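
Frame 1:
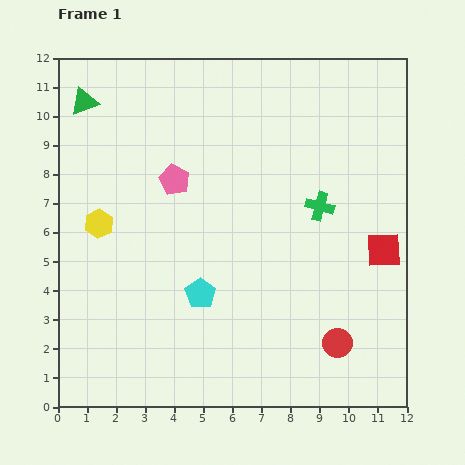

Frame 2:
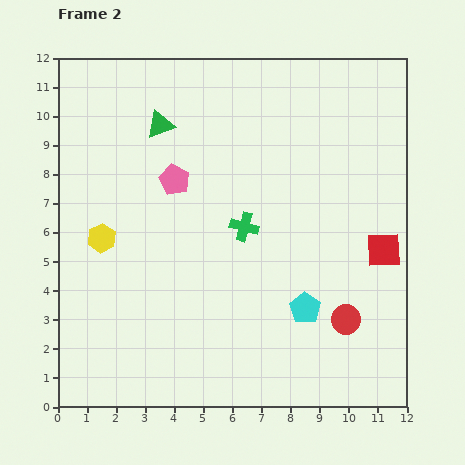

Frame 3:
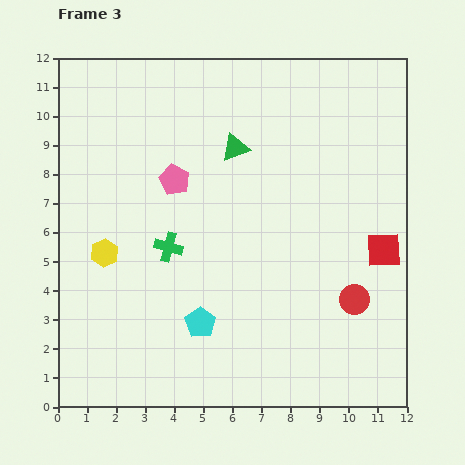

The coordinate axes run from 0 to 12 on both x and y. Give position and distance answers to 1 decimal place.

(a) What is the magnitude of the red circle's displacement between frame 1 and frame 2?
0.9

The red circle moved from (9.6, 2.2) to (9.9, 3.0), a distance of √(0.3² + 0.8²) ≈ 0.9.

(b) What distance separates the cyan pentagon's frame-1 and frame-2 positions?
3.6

The cyan pentagon moved from (4.9, 3.9) to (8.5, 3.4), a distance of √(3.6² + 0.5²) ≈ 3.6.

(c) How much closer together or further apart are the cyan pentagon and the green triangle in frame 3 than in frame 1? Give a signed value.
-1.6

Distance in frame 1: 7.7. Distance in frame 3: 6.1.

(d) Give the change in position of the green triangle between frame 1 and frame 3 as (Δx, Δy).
(5.2, -1.6)

The green triangle was at (0.9, 10.5) in frame 1 and (6.1, 8.9) in frame 3.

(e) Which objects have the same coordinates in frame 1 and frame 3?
the red square, the pink pentagon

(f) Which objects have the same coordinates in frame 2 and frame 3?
the red square, the pink pentagon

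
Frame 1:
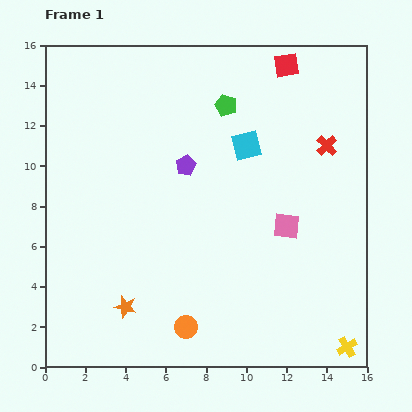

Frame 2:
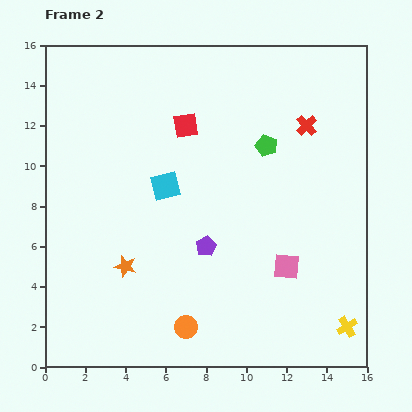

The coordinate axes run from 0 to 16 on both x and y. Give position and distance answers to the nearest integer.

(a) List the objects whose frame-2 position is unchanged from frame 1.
the orange circle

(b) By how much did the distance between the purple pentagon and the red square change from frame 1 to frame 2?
-1

Distance in frame 1: 7. Distance in frame 2: 6.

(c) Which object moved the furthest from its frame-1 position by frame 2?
the red square

(moved 6; next 4)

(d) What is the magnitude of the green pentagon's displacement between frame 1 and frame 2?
3

The green pentagon moved from (9, 13) to (11, 11), a distance of √(2² + 2²) ≈ 3.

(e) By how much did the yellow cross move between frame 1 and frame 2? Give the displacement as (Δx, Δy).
(0, 1)

The yellow cross was at (15, 1) in frame 1 and (15, 2) in frame 2.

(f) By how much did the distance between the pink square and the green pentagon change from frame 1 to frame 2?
-1

Distance in frame 1: 7. Distance in frame 2: 6.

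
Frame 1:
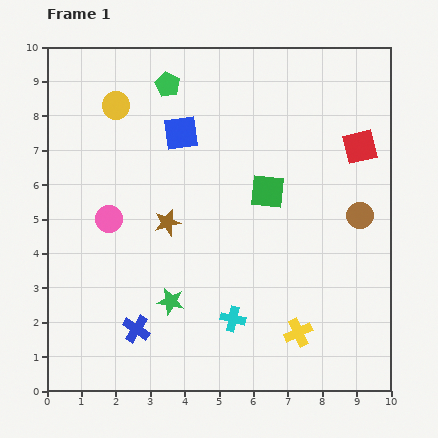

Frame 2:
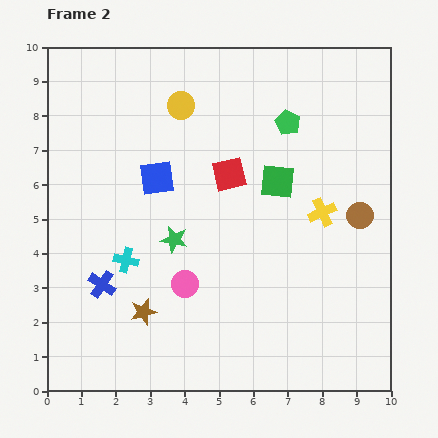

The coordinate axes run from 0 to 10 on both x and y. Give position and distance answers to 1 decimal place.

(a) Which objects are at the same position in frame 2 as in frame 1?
the brown circle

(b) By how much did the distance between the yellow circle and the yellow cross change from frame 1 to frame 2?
-3.4

Distance in frame 1: 8.5. Distance in frame 2: 5.1.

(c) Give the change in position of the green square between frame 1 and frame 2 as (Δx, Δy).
(0.3, 0.3)

The green square was at (6.4, 5.8) in frame 1 and (6.7, 6.1) in frame 2.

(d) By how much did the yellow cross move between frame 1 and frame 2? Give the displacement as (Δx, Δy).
(0.7, 3.5)

The yellow cross was at (7.3, 1.7) in frame 1 and (8.0, 5.2) in frame 2.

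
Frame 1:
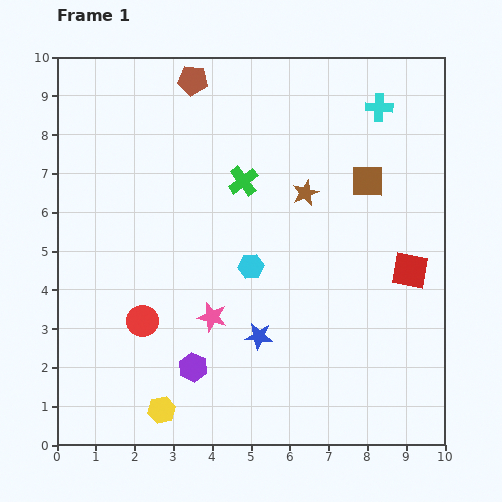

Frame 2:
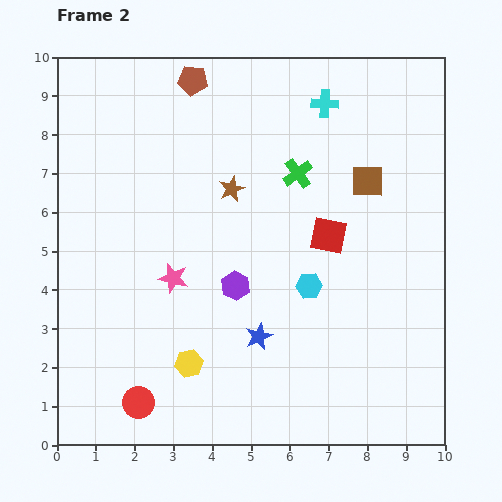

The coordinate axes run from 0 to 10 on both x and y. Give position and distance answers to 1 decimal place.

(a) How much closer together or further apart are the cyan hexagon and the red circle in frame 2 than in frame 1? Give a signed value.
+2.2

Distance in frame 1: 3.1. Distance in frame 2: 5.3.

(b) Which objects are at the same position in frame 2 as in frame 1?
the blue star, the brown square, the brown pentagon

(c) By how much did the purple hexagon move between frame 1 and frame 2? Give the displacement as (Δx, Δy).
(1.1, 2.1)

The purple hexagon was at (3.5, 2.0) in frame 1 and (4.6, 4.1) in frame 2.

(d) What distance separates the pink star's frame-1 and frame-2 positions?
1.4

The pink star moved from (4.0, 3.3) to (3.0, 4.3), a distance of √(1.0² + 1.0²) ≈ 1.4.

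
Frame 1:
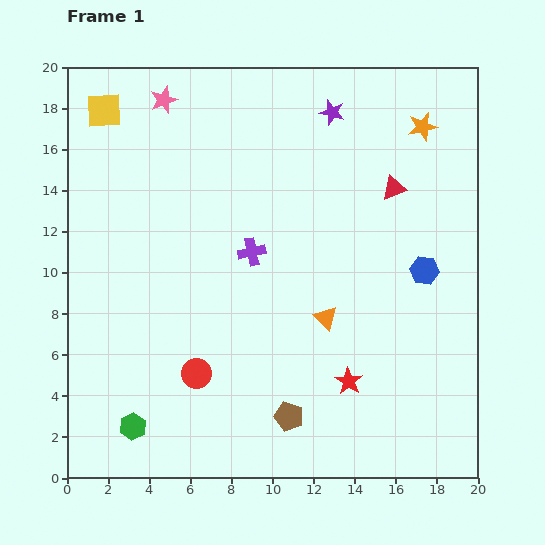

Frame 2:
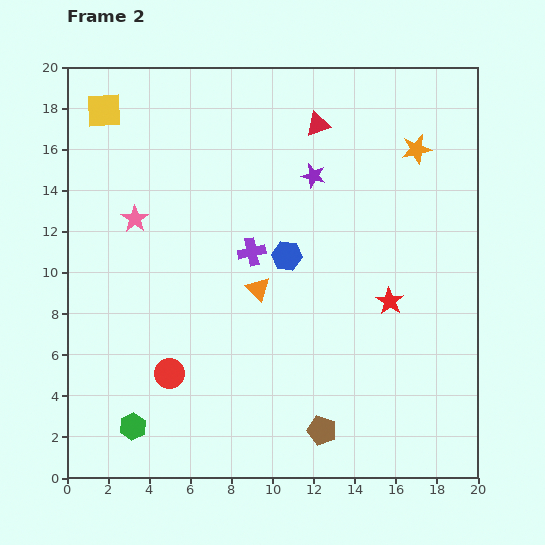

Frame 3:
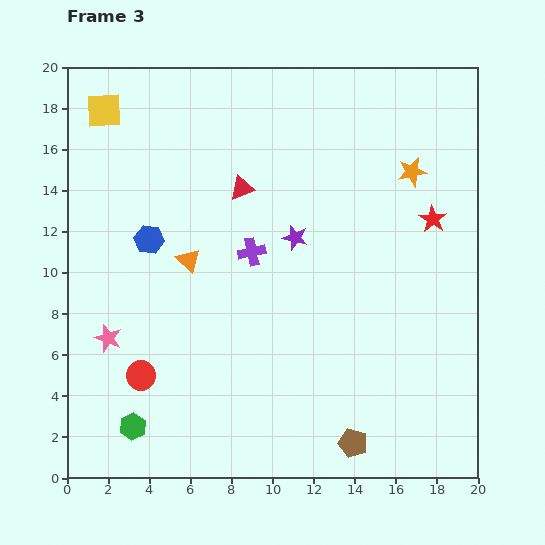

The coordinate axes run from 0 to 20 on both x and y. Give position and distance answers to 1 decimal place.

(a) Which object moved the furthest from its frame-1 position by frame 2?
the blue hexagon

(moved 6.7; next 6.0)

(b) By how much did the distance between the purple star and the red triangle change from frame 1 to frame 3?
-1.3

Distance in frame 1: 4.8. Distance in frame 3: 3.5.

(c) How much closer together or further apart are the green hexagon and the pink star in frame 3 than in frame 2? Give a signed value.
-5.6

Distance in frame 2: 10.1. Distance in frame 3: 4.5.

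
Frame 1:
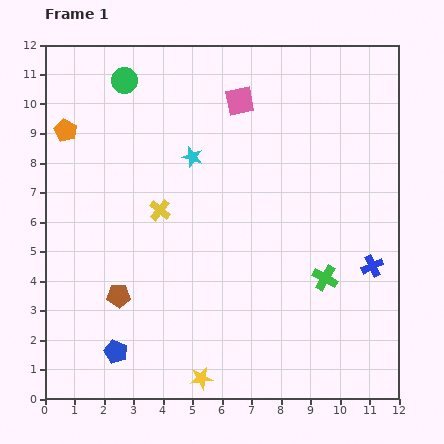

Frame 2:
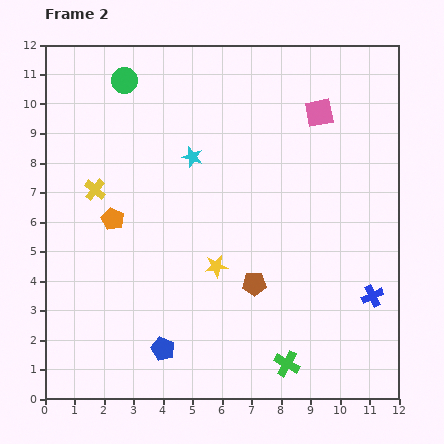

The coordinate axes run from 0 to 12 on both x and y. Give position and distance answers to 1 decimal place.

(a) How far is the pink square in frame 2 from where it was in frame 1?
2.7

The pink square moved from (6.6, 10.1) to (9.3, 9.7), a distance of √(2.7² + 0.4²) ≈ 2.7.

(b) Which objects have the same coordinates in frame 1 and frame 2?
the cyan star, the green circle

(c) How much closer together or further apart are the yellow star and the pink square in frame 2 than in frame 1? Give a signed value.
-3.2

Distance in frame 1: 9.5. Distance in frame 2: 6.3.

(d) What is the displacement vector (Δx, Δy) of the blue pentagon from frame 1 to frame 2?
(1.6, 0.1)

The blue pentagon was at (2.4, 1.6) in frame 1 and (4.0, 1.7) in frame 2.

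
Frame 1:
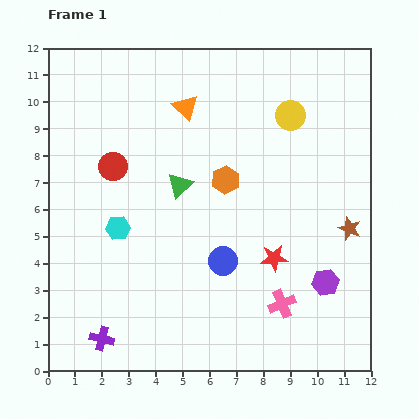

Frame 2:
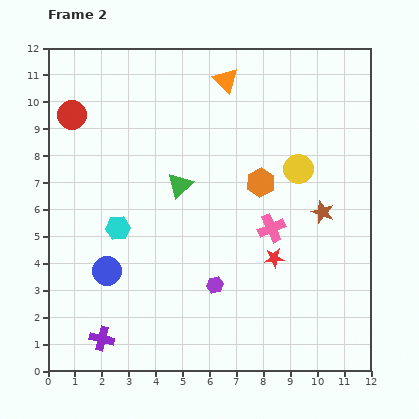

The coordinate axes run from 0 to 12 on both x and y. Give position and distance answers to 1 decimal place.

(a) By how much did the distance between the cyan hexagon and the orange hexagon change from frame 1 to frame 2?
+1.2

Distance in frame 1: 4.4. Distance in frame 2: 5.6.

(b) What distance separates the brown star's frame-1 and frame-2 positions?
1.2

The brown star moved from (11.2, 5.3) to (10.2, 5.9), a distance of √(1.0² + 0.6²) ≈ 1.2.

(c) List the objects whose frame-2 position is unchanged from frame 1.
the green triangle, the cyan hexagon, the red star, the purple cross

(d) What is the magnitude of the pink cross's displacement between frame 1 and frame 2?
2.8

The pink cross moved from (8.7, 2.5) to (8.3, 5.3), a distance of √(0.4² + 2.8²) ≈ 2.8.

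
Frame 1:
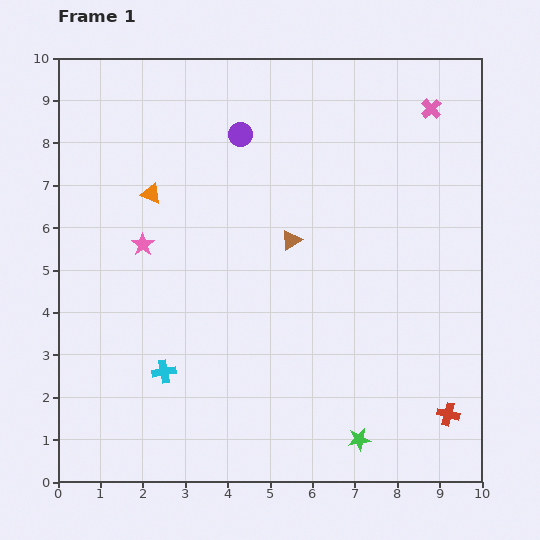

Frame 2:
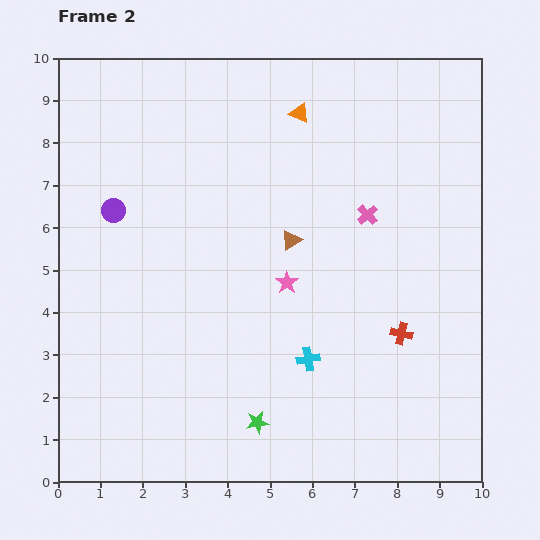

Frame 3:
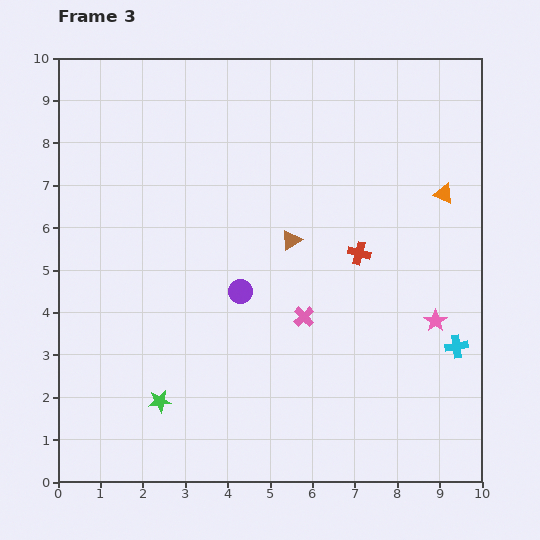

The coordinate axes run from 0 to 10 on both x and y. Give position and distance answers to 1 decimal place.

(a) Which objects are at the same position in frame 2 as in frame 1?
the brown triangle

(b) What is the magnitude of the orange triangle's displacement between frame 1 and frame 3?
6.9

The orange triangle moved from (2.2, 6.8) to (9.1, 6.8), a distance of √(6.9² + 0.0²) ≈ 6.9.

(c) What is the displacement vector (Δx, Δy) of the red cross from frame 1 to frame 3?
(-2.1, 3.8)

The red cross was at (9.2, 1.6) in frame 1 and (7.1, 5.4) in frame 3.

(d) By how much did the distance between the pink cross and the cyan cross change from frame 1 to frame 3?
-5.1

Distance in frame 1: 8.8. Distance in frame 3: 3.7.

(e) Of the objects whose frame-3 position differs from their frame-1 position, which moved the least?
the purple circle

(moved 3.7)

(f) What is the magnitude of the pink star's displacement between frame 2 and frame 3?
3.6

The pink star moved from (5.4, 4.7) to (8.9, 3.8), a distance of √(3.5² + 0.9²) ≈ 3.6.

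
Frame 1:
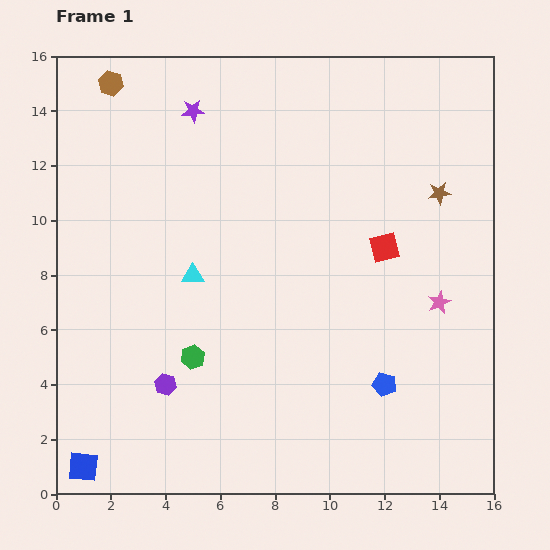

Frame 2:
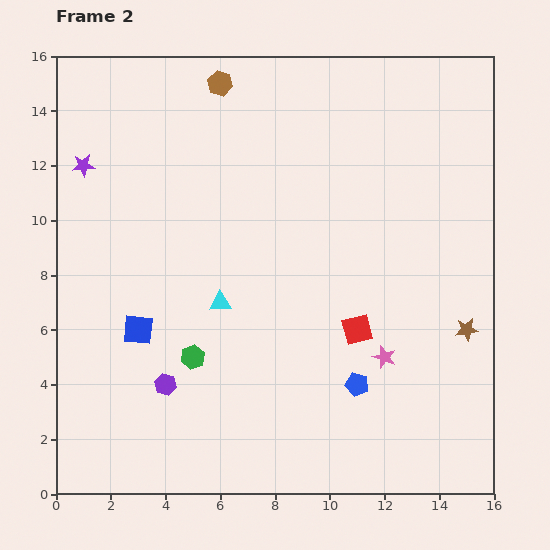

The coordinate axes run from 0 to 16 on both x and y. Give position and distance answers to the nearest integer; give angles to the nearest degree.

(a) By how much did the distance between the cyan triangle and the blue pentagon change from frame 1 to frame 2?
-2

Distance in frame 1: 8. Distance in frame 2: 6.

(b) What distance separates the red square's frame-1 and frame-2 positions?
3

The red square moved from (12, 9) to (11, 6), a distance of √(1² + 3²) ≈ 3.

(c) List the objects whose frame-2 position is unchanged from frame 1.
the green hexagon, the purple hexagon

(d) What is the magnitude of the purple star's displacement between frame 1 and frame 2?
4

The purple star moved from (5, 14) to (1, 12), a distance of √(4² + 2²) ≈ 4.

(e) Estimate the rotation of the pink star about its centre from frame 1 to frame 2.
28° counter-clockwise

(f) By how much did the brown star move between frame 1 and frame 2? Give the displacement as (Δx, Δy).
(1, -5)

The brown star was at (14, 11) in frame 1 and (15, 6) in frame 2.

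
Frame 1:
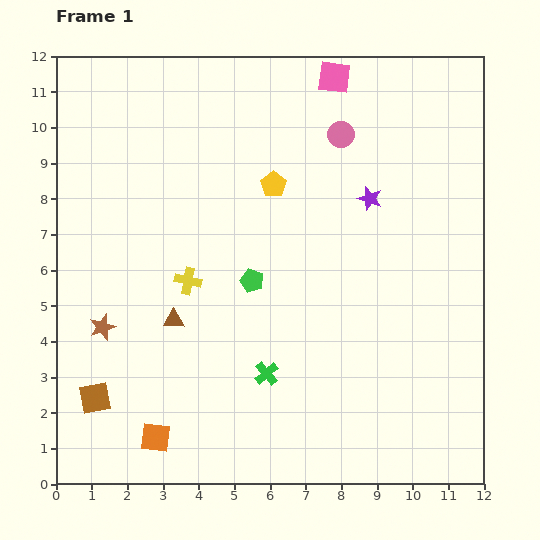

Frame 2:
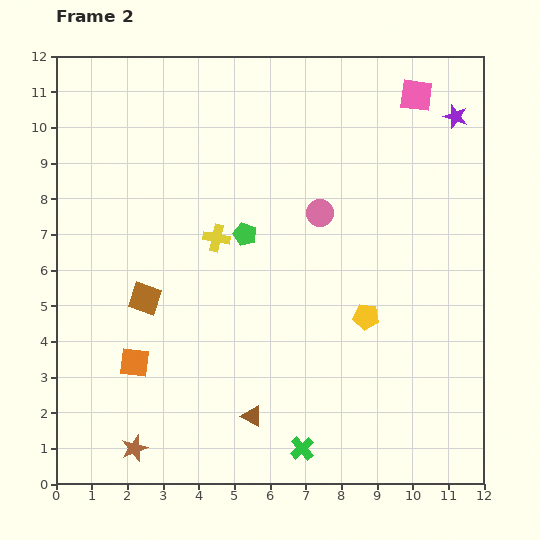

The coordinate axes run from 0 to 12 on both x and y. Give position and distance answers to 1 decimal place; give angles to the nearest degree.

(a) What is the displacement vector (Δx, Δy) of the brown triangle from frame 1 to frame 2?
(2.2, -2.7)

The brown triangle was at (3.3, 4.6) in frame 1 and (5.5, 1.9) in frame 2.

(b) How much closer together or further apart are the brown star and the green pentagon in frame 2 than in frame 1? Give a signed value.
+2.4

Distance in frame 1: 4.4. Distance in frame 2: 6.8.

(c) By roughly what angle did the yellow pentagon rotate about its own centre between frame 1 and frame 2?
29° counter-clockwise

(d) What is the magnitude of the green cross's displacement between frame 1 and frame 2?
2.3

The green cross moved from (5.9, 3.1) to (6.9, 1.0), a distance of √(1.0² + 2.1²) ≈ 2.3.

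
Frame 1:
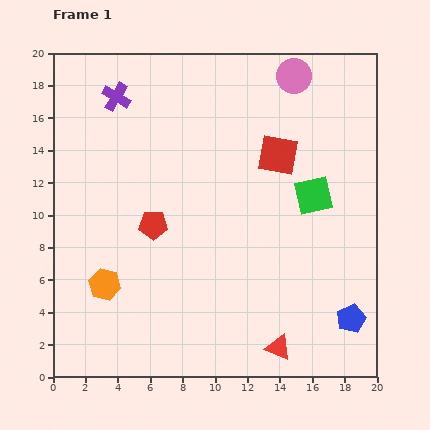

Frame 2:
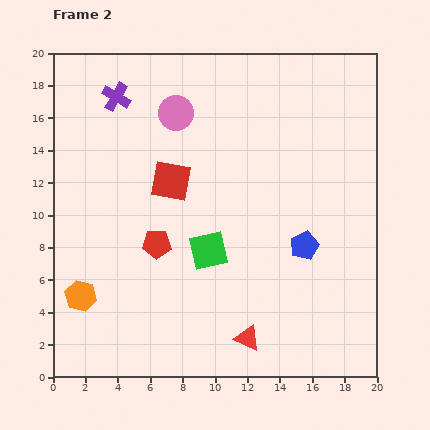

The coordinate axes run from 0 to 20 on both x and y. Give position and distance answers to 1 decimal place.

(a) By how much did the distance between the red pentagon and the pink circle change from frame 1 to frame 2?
-4.5

Distance in frame 1: 12.7. Distance in frame 2: 8.2.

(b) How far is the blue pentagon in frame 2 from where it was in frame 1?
5.4

The blue pentagon moved from (18.4, 3.6) to (15.5, 8.1), a distance of √(2.9² + 4.5²) ≈ 5.4.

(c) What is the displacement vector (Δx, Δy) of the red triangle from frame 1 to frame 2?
(-1.9, 0.6)

The red triangle was at (13.9, 1.8) in frame 1 and (12.0, 2.4) in frame 2.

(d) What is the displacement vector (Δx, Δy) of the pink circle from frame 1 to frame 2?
(-7.3, -2.3)

The pink circle was at (14.9, 18.6) in frame 1 and (7.6, 16.3) in frame 2.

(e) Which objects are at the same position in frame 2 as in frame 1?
the purple cross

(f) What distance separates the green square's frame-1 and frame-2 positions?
7.3

The green square moved from (16.1, 11.2) to (9.6, 7.8), a distance of √(6.5² + 3.4²) ≈ 7.3.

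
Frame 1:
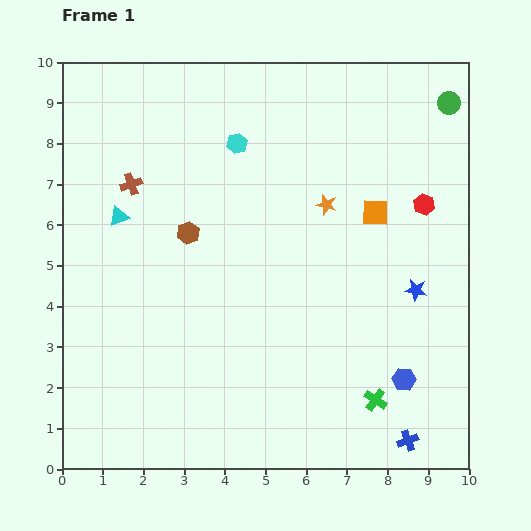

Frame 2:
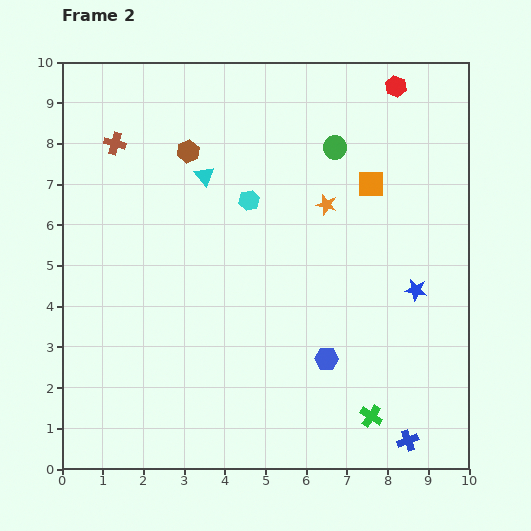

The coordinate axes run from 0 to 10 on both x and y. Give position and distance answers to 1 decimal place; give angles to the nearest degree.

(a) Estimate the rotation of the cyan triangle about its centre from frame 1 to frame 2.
46° counter-clockwise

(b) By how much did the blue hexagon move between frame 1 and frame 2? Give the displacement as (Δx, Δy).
(-1.9, 0.5)

The blue hexagon was at (8.4, 2.2) in frame 1 and (6.5, 2.7) in frame 2.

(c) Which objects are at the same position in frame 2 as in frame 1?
the orange star, the blue star, the blue cross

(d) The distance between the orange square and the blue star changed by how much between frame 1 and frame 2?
+0.7

Distance in frame 1: 2.1. Distance in frame 2: 2.8.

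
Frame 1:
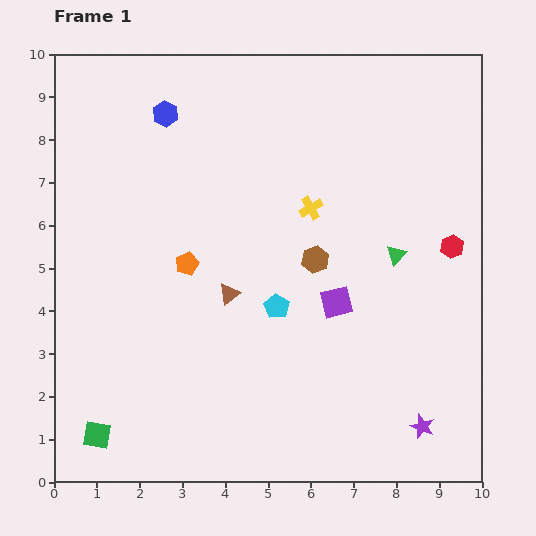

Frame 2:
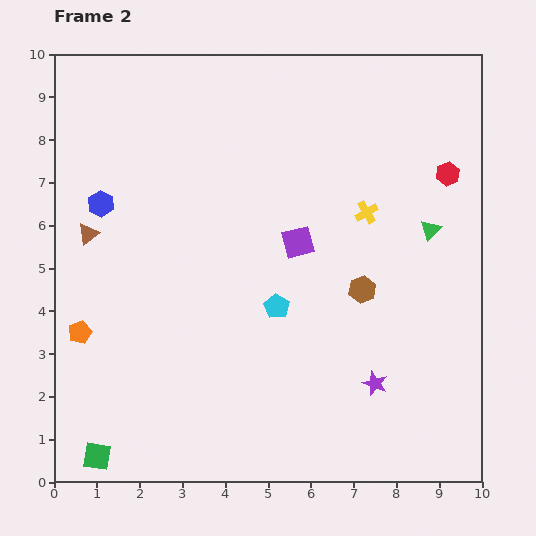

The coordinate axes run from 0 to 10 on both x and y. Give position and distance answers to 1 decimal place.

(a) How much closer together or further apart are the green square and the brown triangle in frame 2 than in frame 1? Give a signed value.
+0.7

Distance in frame 1: 4.5. Distance in frame 2: 5.2.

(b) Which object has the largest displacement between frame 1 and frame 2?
the brown triangle

(moved 3.6; next 3.0)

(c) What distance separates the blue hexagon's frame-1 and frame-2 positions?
2.6

The blue hexagon moved from (2.6, 8.6) to (1.1, 6.5), a distance of √(1.5² + 2.1²) ≈ 2.6.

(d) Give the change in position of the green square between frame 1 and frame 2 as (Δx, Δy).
(0.0, -0.5)

The green square was at (1.0, 1.1) in frame 1 and (1.0, 0.6) in frame 2.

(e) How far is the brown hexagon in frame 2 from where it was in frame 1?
1.3

The brown hexagon moved from (6.1, 5.2) to (7.2, 4.5), a distance of √(1.1² + 0.7²) ≈ 1.3.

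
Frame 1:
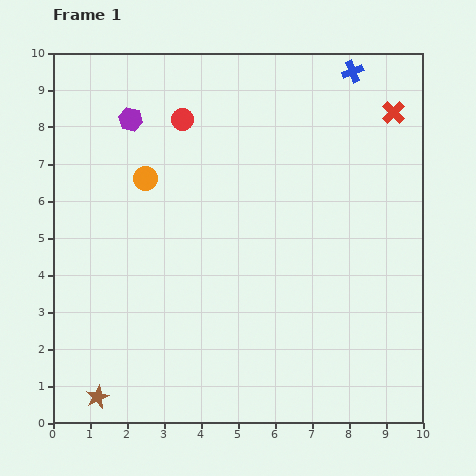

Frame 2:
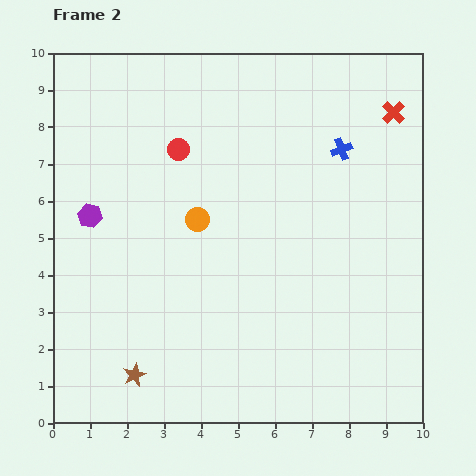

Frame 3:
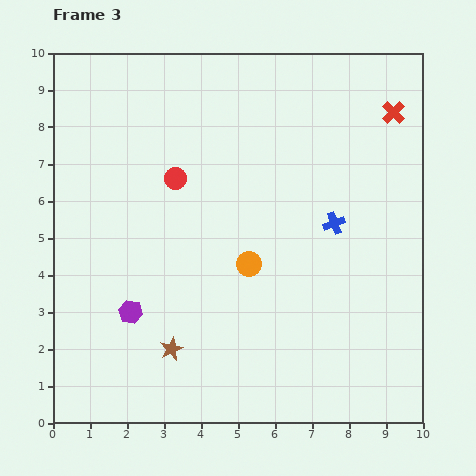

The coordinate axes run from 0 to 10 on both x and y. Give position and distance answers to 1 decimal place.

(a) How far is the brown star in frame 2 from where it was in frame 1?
1.2

The brown star moved from (1.2, 0.7) to (2.2, 1.3), a distance of √(1.0² + 0.6²) ≈ 1.2.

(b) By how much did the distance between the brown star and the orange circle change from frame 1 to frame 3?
-2.9

Distance in frame 1: 6.0. Distance in frame 3: 3.1.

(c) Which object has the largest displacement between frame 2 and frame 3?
the purple hexagon

(moved 2.8; next 2.0)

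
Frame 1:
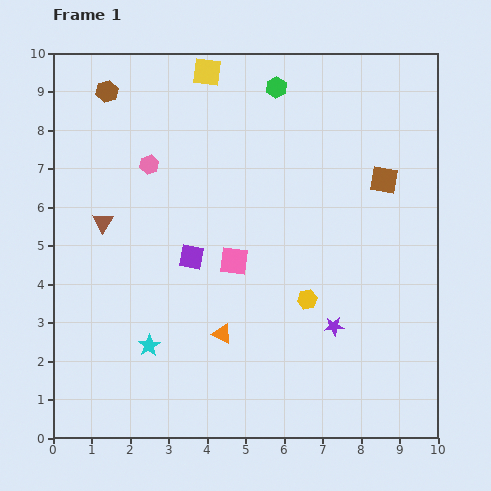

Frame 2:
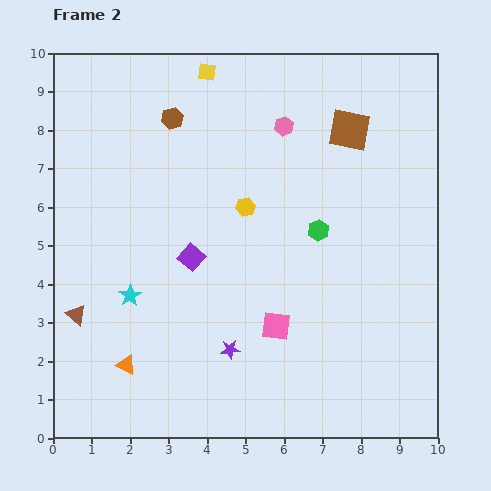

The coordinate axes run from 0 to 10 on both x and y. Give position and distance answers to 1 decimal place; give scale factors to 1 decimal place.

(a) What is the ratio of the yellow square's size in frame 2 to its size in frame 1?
0.6×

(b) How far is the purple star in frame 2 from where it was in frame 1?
2.8

The purple star moved from (7.3, 2.9) to (4.6, 2.3), a distance of √(2.7² + 0.6²) ≈ 2.8.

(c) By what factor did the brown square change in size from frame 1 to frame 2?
1.5×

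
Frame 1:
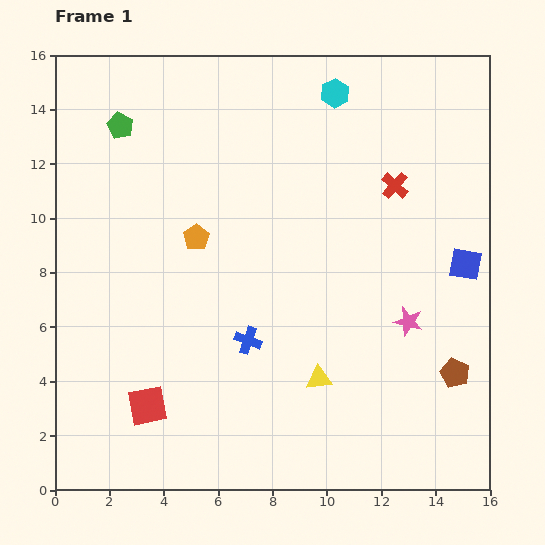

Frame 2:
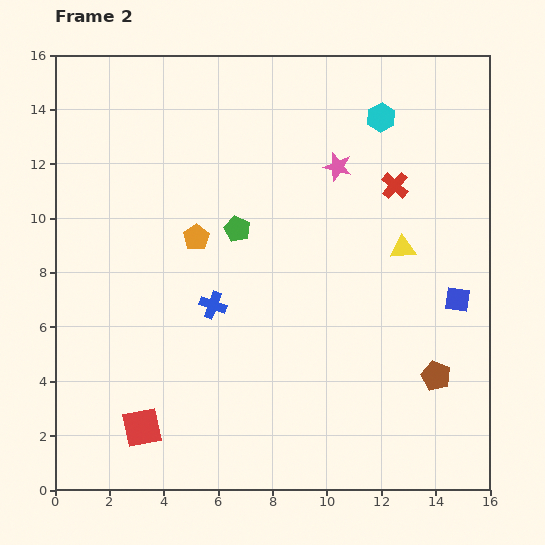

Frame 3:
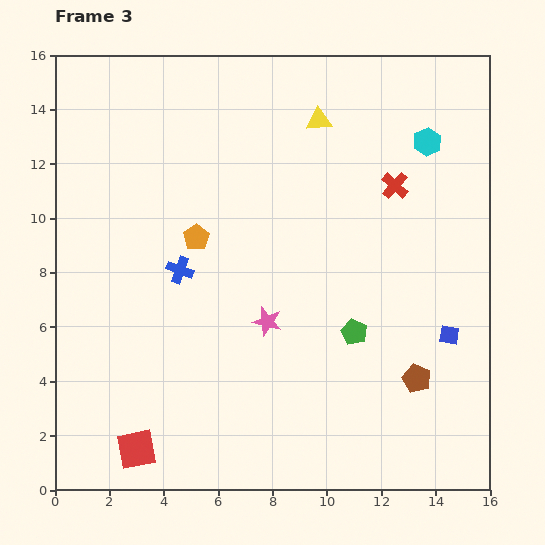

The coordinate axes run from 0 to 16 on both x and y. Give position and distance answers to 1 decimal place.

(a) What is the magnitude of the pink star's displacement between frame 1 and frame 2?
6.3

The pink star moved from (13.0, 6.2) to (10.4, 11.9), a distance of √(2.6² + 5.7²) ≈ 6.3.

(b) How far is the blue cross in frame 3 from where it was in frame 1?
3.6

The blue cross moved from (7.1, 5.5) to (4.6, 8.1), a distance of √(2.5² + 2.6²) ≈ 3.6.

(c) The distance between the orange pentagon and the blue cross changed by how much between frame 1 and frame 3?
-2.9

Distance in frame 1: 4.2. Distance in frame 3: 1.3.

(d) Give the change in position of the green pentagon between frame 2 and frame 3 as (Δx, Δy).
(4.3, -3.8)

The green pentagon was at (6.7, 9.6) in frame 2 and (11.0, 5.8) in frame 3.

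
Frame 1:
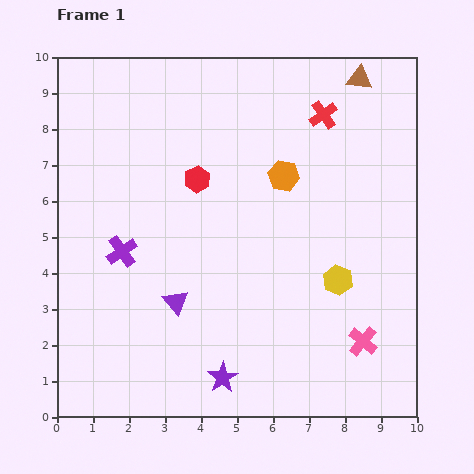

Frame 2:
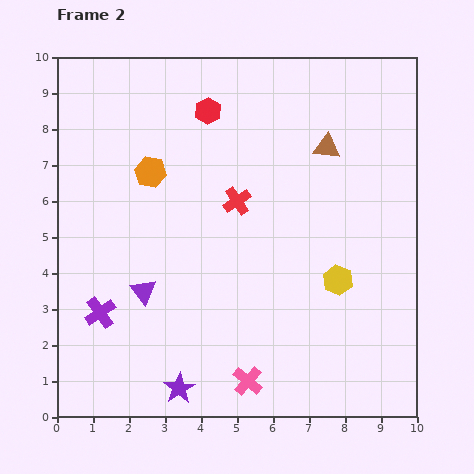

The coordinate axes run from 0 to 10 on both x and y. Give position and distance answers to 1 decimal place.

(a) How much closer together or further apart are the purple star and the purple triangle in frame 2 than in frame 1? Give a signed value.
+0.4

Distance in frame 1: 2.5. Distance in frame 2: 2.9.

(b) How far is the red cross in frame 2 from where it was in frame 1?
3.4

The red cross moved from (7.4, 8.4) to (5.0, 6.0), a distance of √(2.4² + 2.4²) ≈ 3.4.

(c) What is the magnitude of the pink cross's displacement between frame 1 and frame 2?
3.4

The pink cross moved from (8.5, 2.1) to (5.3, 1.0), a distance of √(3.2² + 1.1²) ≈ 3.4.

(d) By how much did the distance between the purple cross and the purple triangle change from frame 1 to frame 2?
-0.8

Distance in frame 1: 2.1. Distance in frame 2: 1.3.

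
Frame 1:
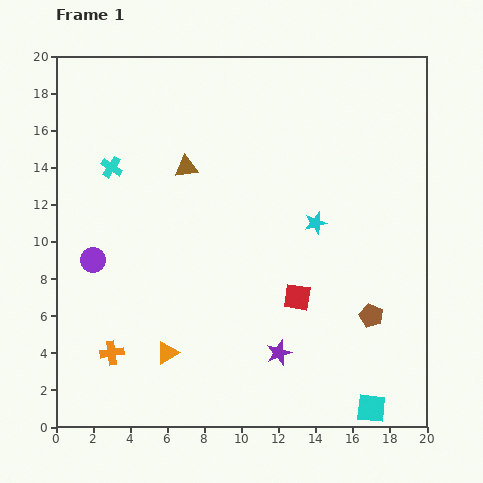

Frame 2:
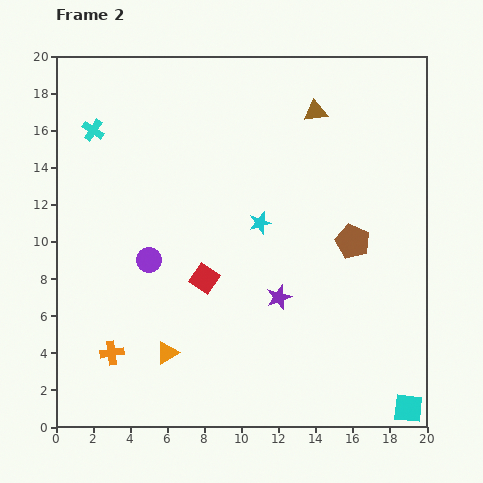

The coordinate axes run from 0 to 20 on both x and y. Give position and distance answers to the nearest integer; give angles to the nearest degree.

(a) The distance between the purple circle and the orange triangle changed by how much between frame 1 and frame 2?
-1

Distance in frame 1: 6. Distance in frame 2: 5.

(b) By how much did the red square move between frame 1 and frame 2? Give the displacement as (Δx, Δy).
(-5, 1)

The red square was at (13, 7) in frame 1 and (8, 8) in frame 2.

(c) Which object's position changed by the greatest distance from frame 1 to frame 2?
the brown triangle

(moved 8; next 5)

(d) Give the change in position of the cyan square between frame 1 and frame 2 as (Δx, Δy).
(2, 0)

The cyan square was at (17, 1) in frame 1 and (19, 1) in frame 2.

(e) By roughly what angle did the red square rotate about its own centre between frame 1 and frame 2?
25° clockwise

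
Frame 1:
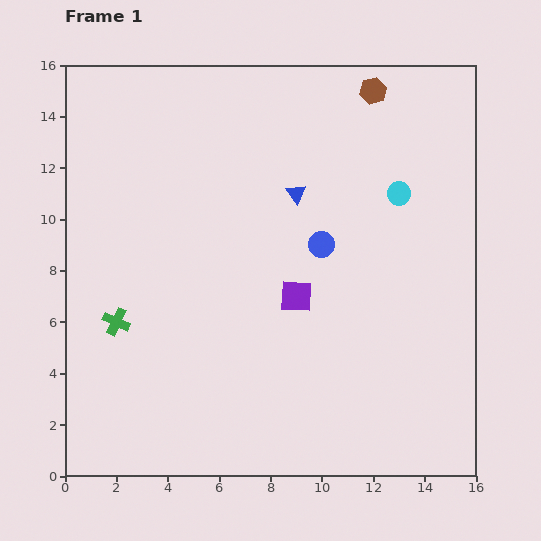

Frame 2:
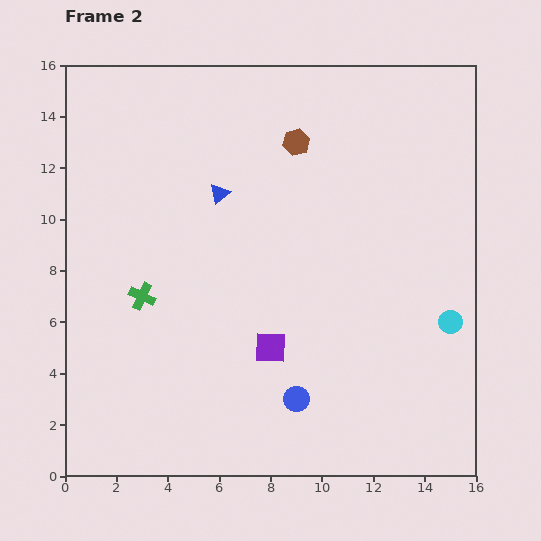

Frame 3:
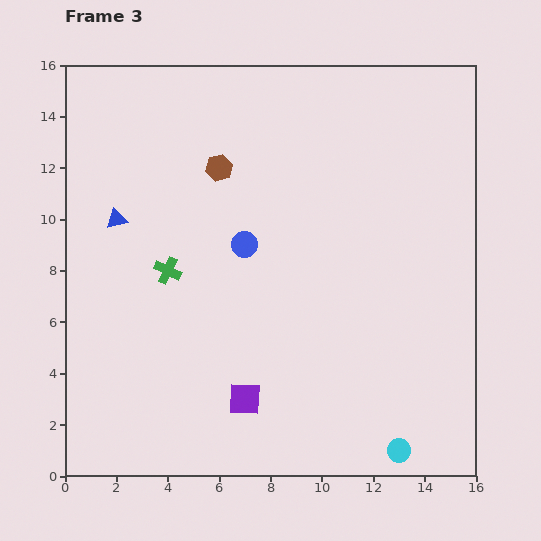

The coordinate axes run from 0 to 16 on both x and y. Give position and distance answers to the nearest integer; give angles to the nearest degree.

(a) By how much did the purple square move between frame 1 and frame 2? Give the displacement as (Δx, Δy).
(-1, -2)

The purple square was at (9, 7) in frame 1 and (8, 5) in frame 2.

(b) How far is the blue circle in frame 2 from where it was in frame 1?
6

The blue circle moved from (10, 9) to (9, 3), a distance of √(1² + 6²) ≈ 6.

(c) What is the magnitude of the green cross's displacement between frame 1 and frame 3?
3

The green cross moved from (2, 6) to (4, 8), a distance of √(2² + 2²) ≈ 3.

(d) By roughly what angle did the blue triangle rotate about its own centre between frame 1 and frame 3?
53° clockwise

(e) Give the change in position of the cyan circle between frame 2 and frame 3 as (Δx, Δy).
(-2, -5)

The cyan circle was at (15, 6) in frame 2 and (13, 1) in frame 3.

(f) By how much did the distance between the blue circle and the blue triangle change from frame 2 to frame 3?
-4

Distance in frame 2: 9. Distance in frame 3: 5.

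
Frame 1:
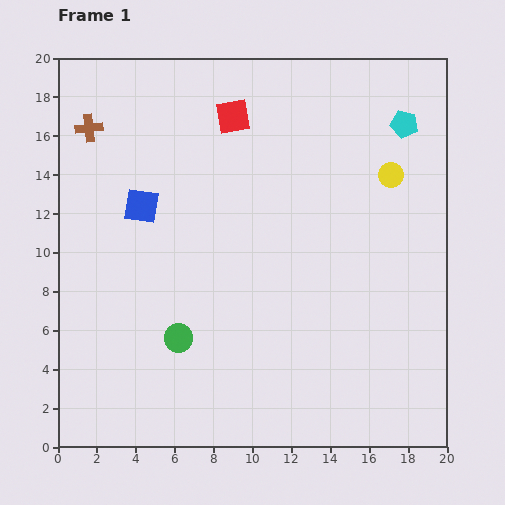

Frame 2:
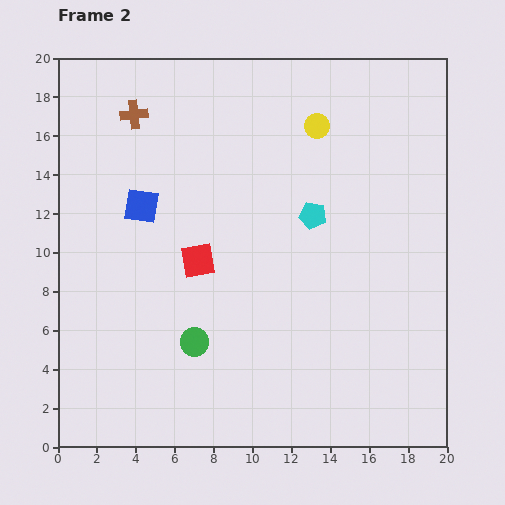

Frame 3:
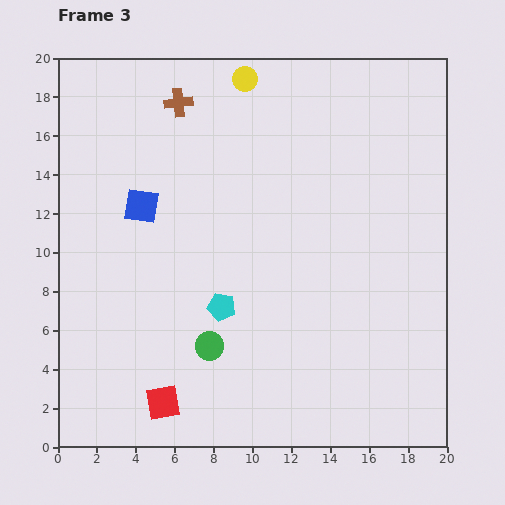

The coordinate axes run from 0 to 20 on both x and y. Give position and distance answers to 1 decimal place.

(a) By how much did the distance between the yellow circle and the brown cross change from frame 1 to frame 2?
-6.3

Distance in frame 1: 15.7. Distance in frame 2: 9.4.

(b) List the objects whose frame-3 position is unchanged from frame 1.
the blue square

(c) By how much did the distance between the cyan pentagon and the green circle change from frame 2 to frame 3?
-6.8

Distance in frame 2: 8.9. Distance in frame 3: 2.1.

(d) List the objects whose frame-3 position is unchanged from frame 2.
the blue square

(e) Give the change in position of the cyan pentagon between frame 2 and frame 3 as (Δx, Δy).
(-4.7, -4.7)

The cyan pentagon was at (13.1, 11.9) in frame 2 and (8.4, 7.2) in frame 3.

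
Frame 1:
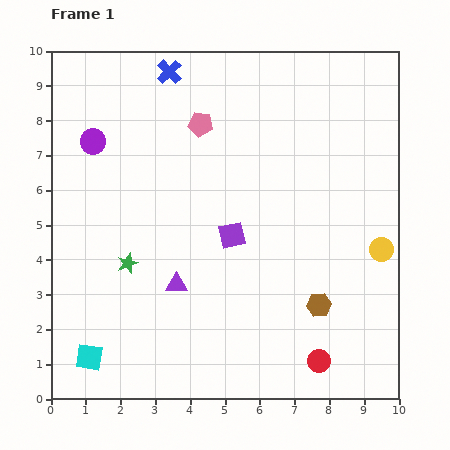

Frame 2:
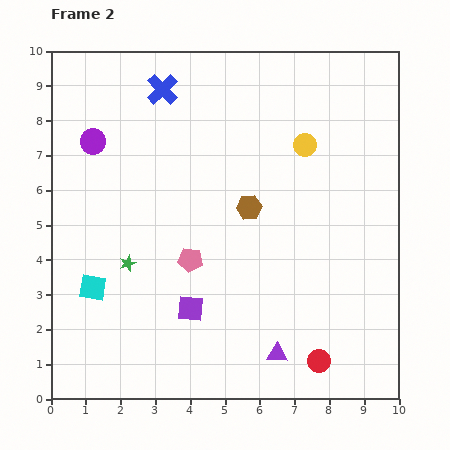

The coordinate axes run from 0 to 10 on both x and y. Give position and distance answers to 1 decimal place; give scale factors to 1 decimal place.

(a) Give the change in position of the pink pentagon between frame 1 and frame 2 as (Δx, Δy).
(-0.3, -3.9)

The pink pentagon was at (4.3, 7.9) in frame 1 and (4.0, 4.0) in frame 2.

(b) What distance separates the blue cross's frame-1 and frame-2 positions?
0.5

The blue cross moved from (3.4, 9.4) to (3.2, 8.9), a distance of √(0.2² + 0.5²) ≈ 0.5.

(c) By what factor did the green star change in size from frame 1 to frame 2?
0.8×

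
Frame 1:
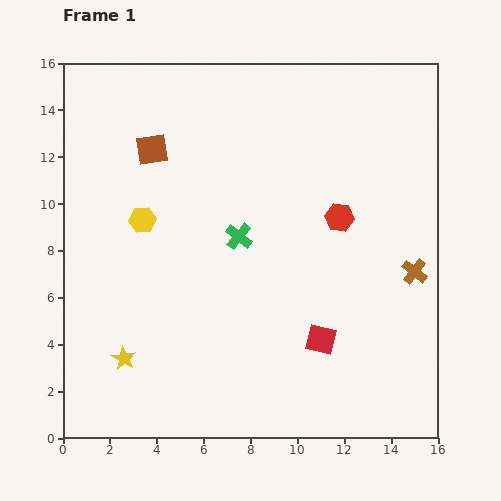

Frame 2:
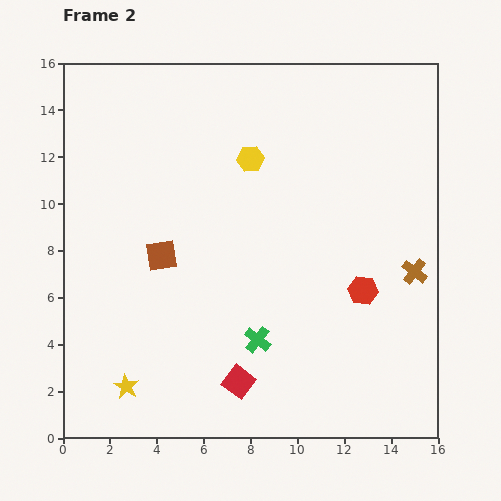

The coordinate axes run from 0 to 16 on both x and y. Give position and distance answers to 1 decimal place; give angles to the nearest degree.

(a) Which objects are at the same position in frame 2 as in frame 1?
the brown cross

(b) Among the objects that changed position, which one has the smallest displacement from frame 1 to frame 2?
the yellow star

(moved 1.2)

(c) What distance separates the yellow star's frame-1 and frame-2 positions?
1.2

The yellow star moved from (2.6, 3.4) to (2.7, 2.2), a distance of √(0.1² + 1.2²) ≈ 1.2.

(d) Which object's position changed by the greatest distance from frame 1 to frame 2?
the yellow hexagon

(moved 5.3; next 4.5)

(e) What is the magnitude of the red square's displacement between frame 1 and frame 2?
3.9

The red square moved from (11.0, 4.2) to (7.5, 2.4), a distance of √(3.5² + 1.8²) ≈ 3.9.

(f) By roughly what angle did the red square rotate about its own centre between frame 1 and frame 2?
23° clockwise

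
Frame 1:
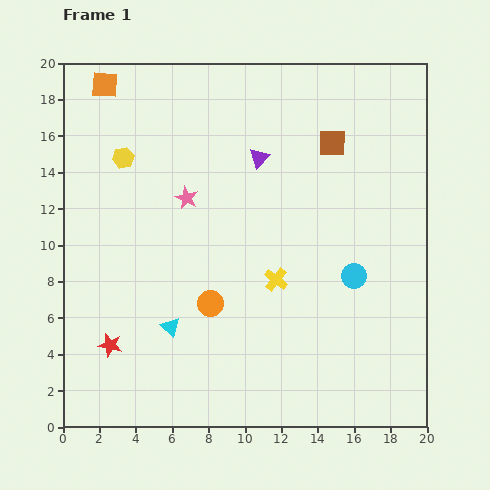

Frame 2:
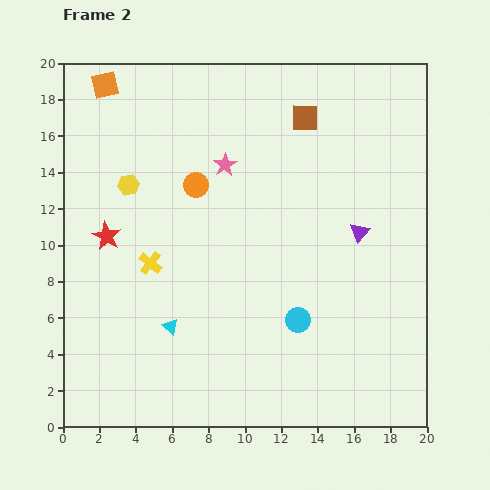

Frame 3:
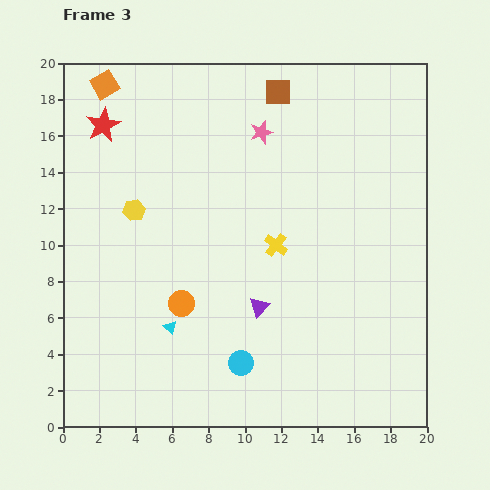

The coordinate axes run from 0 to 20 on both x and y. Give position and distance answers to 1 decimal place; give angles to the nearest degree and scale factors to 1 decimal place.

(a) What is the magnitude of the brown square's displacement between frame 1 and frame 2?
2.1

The brown square moved from (14.8, 15.6) to (13.3, 17.0), a distance of √(1.5² + 1.4²) ≈ 2.1.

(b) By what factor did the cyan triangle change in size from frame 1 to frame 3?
0.7×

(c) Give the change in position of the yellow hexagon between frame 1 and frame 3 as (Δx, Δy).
(0.6, -2.9)

The yellow hexagon was at (3.3, 14.8) in frame 1 and (3.9, 11.9) in frame 3.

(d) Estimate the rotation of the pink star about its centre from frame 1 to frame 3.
30° clockwise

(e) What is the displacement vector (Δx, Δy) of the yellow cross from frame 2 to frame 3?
(6.9, 1.0)

The yellow cross was at (4.8, 9.0) in frame 2 and (11.7, 10.0) in frame 3.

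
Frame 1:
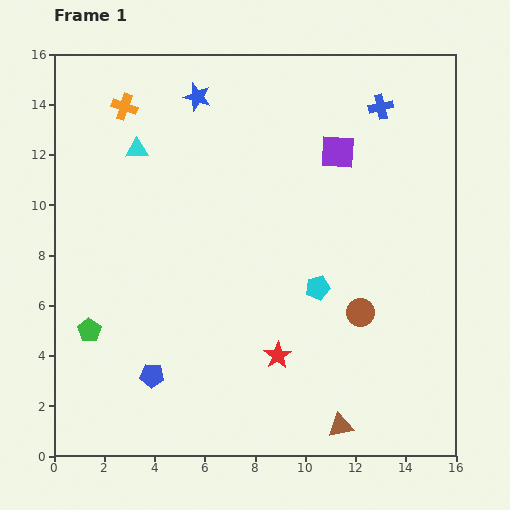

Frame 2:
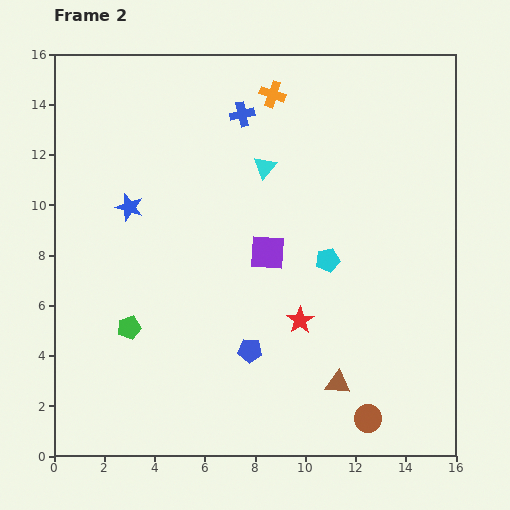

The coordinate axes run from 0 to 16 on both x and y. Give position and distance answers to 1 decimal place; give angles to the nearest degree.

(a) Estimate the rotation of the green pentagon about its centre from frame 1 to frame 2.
22° clockwise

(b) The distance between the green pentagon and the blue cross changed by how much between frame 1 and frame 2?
-5.0

Distance in frame 1: 14.6. Distance in frame 2: 9.6.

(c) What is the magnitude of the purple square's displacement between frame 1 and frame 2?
4.9

The purple square moved from (11.3, 12.1) to (8.5, 8.1), a distance of √(2.8² + 4.0²) ≈ 4.9.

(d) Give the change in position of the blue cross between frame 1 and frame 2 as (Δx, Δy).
(-5.5, -0.3)

The blue cross was at (13.0, 13.9) in frame 1 and (7.5, 13.6) in frame 2.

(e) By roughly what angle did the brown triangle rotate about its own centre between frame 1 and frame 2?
16° clockwise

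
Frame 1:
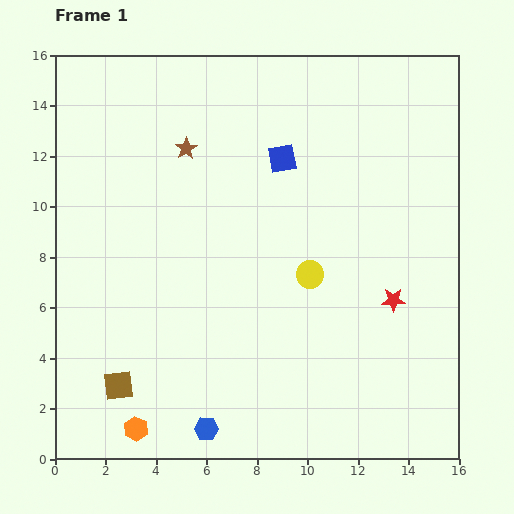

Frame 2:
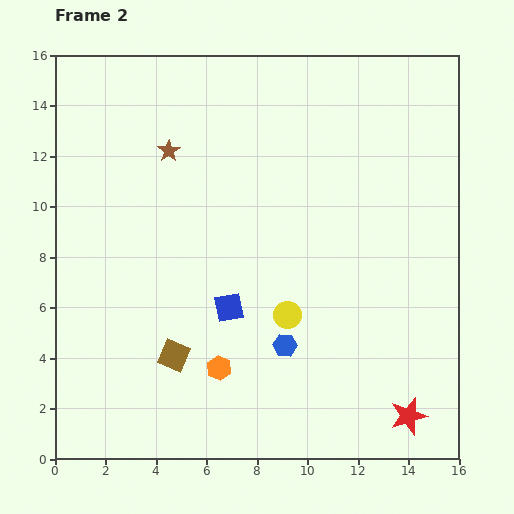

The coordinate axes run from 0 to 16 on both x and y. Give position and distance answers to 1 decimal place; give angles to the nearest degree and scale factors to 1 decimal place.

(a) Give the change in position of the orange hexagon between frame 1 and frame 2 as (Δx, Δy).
(3.3, 2.4)

The orange hexagon was at (3.2, 1.2) in frame 1 and (6.5, 3.6) in frame 2.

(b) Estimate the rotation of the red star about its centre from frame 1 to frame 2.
15° counter-clockwise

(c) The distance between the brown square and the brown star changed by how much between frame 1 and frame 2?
-1.7

Distance in frame 1: 9.8. Distance in frame 2: 8.1.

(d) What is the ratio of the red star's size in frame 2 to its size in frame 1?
1.5×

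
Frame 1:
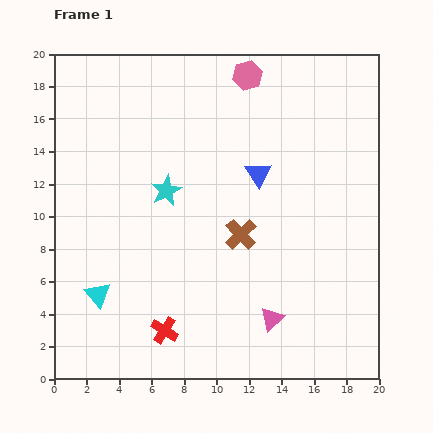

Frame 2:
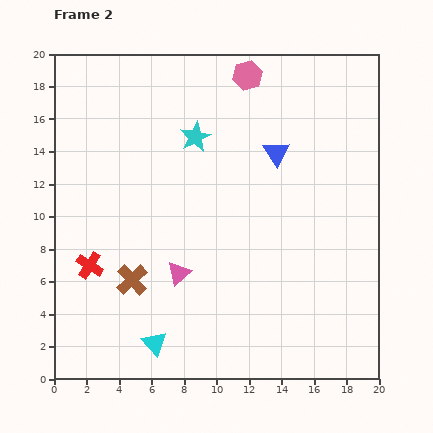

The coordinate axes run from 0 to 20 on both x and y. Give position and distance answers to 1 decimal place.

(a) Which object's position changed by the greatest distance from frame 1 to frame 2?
the brown cross

(moved 7.3; next 6.4)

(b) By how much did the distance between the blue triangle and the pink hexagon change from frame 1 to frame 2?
-1.0

Distance in frame 1: 6.1. Distance in frame 2: 5.1.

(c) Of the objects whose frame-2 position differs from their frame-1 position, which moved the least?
the blue triangle

(moved 1.7)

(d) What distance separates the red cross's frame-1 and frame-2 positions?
6.1

The red cross moved from (6.8, 3.0) to (2.2, 7.0), a distance of √(4.6² + 4.0²) ≈ 6.1.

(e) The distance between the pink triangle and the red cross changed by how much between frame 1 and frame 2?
-1.1

Distance in frame 1: 6.6. Distance in frame 2: 5.5.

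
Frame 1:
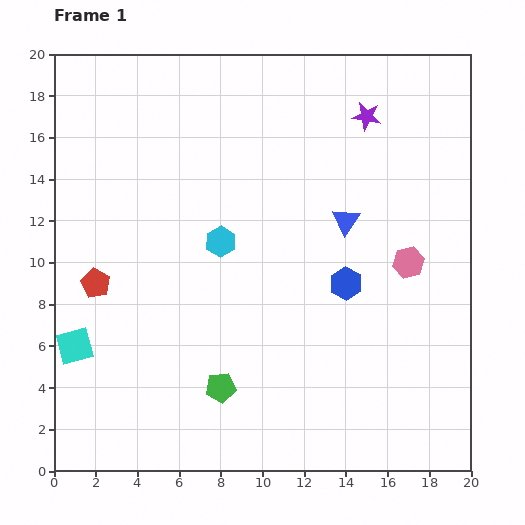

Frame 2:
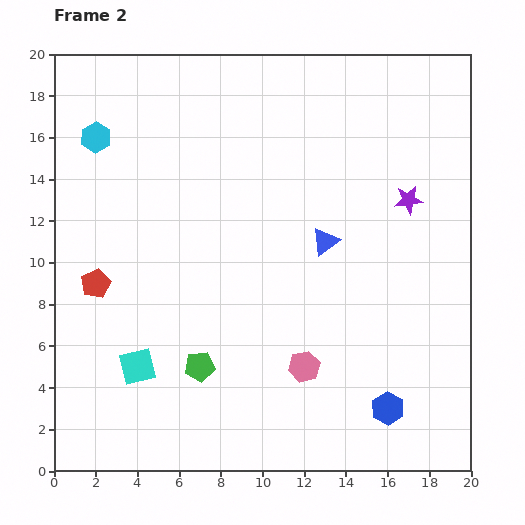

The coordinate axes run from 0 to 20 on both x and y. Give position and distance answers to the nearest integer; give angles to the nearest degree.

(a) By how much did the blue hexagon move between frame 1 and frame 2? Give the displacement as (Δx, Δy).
(2, -6)

The blue hexagon was at (14, 9) in frame 1 and (16, 3) in frame 2.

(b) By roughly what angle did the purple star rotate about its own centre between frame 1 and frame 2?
16° counter-clockwise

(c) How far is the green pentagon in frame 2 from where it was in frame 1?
1

The green pentagon moved from (8, 4) to (7, 5), a distance of √(1² + 1²) ≈ 1.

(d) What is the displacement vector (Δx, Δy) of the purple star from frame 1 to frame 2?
(2, -4)

The purple star was at (15, 17) in frame 1 and (17, 13) in frame 2.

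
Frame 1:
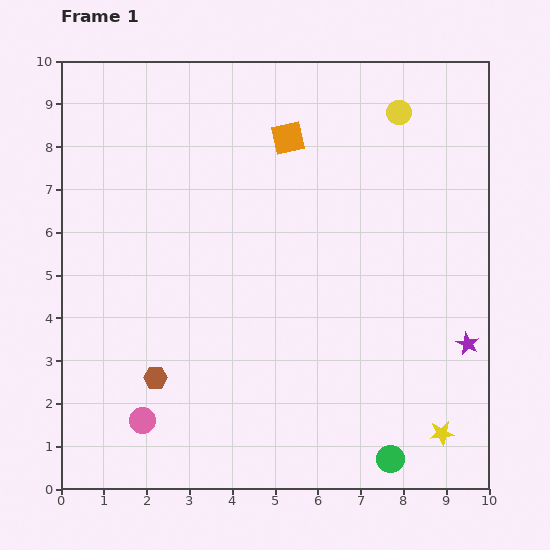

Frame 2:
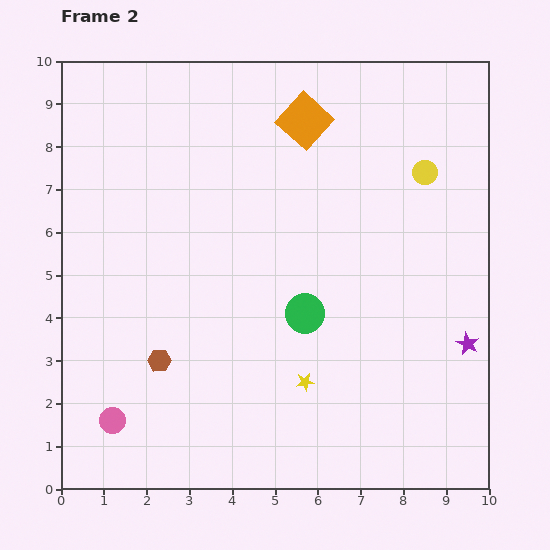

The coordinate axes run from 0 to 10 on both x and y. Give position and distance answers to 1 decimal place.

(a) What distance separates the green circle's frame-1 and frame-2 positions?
3.9

The green circle moved from (7.7, 0.7) to (5.7, 4.1), a distance of √(2.0² + 3.4²) ≈ 3.9.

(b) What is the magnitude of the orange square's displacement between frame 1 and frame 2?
0.6

The orange square moved from (5.3, 8.2) to (5.7, 8.6), a distance of √(0.4² + 0.4²) ≈ 0.6.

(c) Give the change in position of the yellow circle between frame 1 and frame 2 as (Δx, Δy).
(0.6, -1.4)

The yellow circle was at (7.9, 8.8) in frame 1 and (8.5, 7.4) in frame 2.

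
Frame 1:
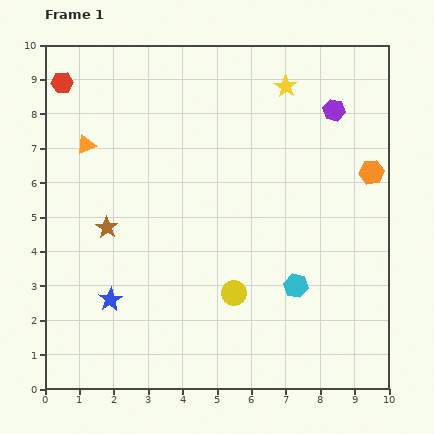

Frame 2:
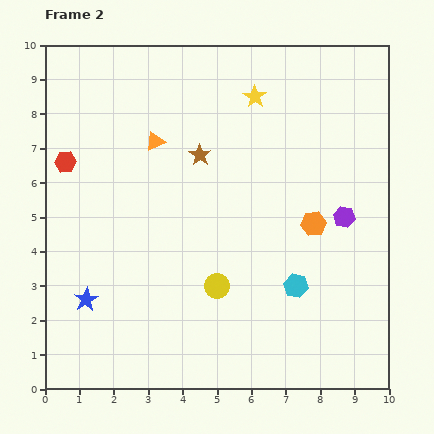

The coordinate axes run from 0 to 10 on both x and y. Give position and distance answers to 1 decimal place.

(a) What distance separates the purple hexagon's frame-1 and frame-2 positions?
3.1

The purple hexagon moved from (8.4, 8.1) to (8.7, 5.0), a distance of √(0.3² + 3.1²) ≈ 3.1.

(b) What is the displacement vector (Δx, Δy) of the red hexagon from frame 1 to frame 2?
(0.1, -2.3)

The red hexagon was at (0.5, 8.9) in frame 1 and (0.6, 6.6) in frame 2.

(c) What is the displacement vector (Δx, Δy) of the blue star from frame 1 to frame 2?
(-0.7, 0.0)

The blue star was at (1.9, 2.6) in frame 1 and (1.2, 2.6) in frame 2.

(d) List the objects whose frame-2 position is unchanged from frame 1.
the cyan hexagon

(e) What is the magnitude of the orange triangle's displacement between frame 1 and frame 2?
2.0

The orange triangle moved from (1.2, 7.1) to (3.2, 7.2), a distance of √(2.0² + 0.1²) ≈ 2.0.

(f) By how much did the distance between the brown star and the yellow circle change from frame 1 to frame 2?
-0.4

Distance in frame 1: 4.2. Distance in frame 2: 3.8.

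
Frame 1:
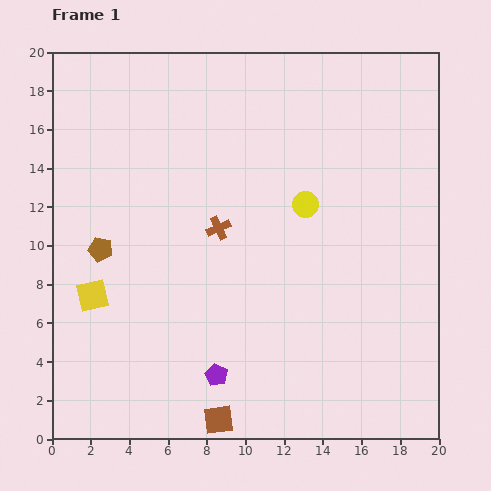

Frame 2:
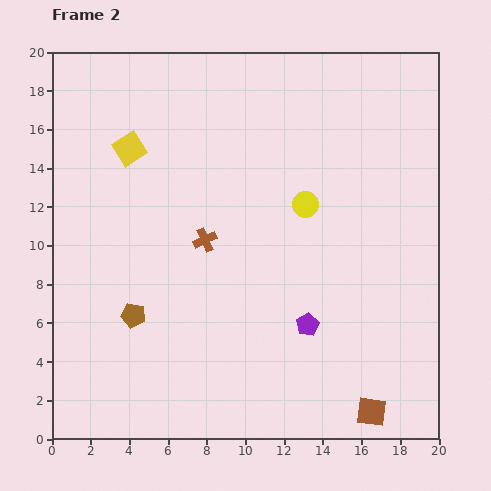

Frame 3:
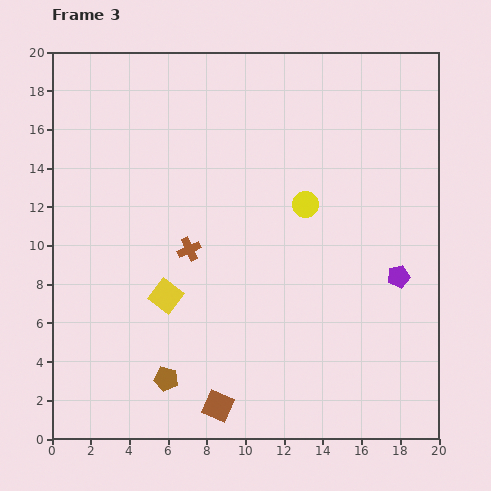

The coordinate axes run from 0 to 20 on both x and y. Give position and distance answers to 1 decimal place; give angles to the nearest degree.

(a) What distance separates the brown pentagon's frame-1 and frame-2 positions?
3.8

The brown pentagon moved from (2.5, 9.8) to (4.2, 6.4), a distance of √(1.7² + 3.4²) ≈ 3.8.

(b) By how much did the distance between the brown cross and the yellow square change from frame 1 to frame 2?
-1.3

Distance in frame 1: 7.4. Distance in frame 2: 6.1.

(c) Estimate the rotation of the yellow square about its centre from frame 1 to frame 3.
39° counter-clockwise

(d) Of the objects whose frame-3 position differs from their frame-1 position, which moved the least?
the brown square

(moved 0.7)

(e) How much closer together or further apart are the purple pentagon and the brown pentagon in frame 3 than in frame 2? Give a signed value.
+4.1

Distance in frame 2: 9.0. Distance in frame 3: 13.1.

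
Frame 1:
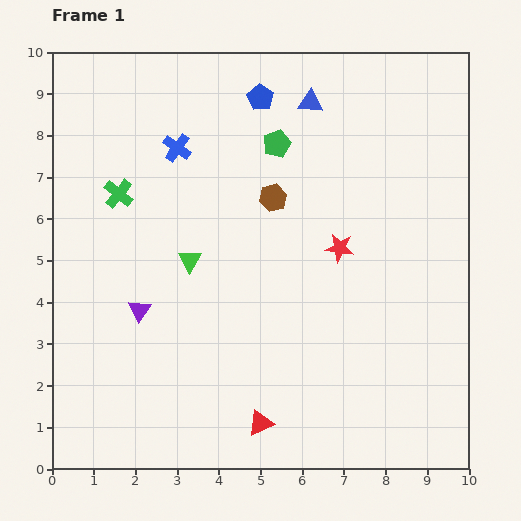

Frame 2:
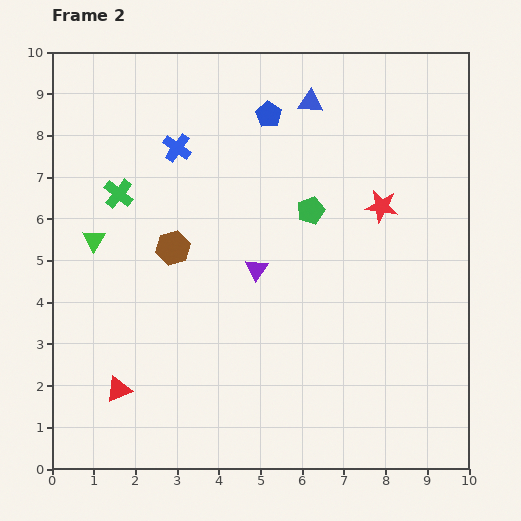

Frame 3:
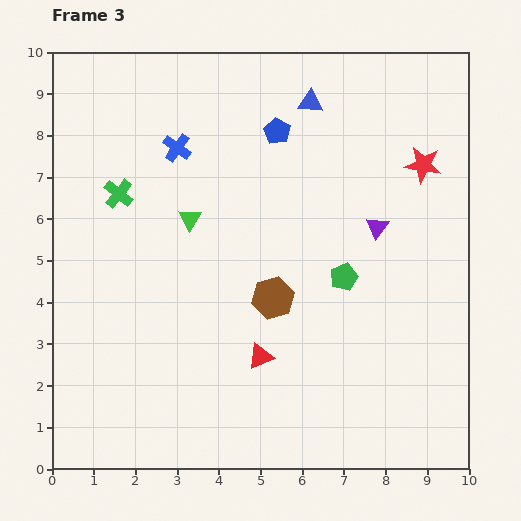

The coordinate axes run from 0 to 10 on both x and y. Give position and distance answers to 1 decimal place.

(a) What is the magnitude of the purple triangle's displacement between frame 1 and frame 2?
3.0

The purple triangle moved from (2.1, 3.8) to (4.9, 4.8), a distance of √(2.8² + 1.0²) ≈ 3.0.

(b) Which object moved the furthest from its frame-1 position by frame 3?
the purple triangle

(moved 6.0; next 3.6)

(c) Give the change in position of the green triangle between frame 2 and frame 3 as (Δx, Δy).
(2.3, 0.5)

The green triangle was at (1.0, 5.5) in frame 2 and (3.3, 6.0) in frame 3.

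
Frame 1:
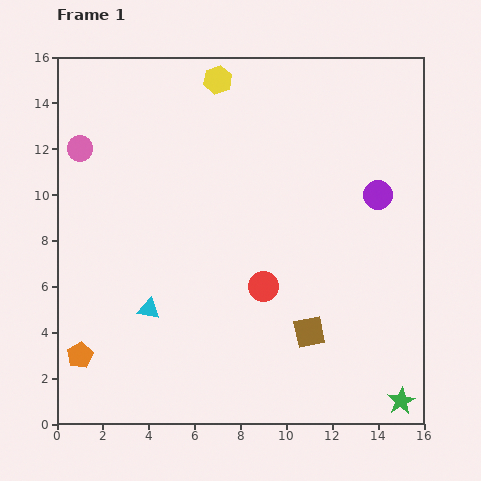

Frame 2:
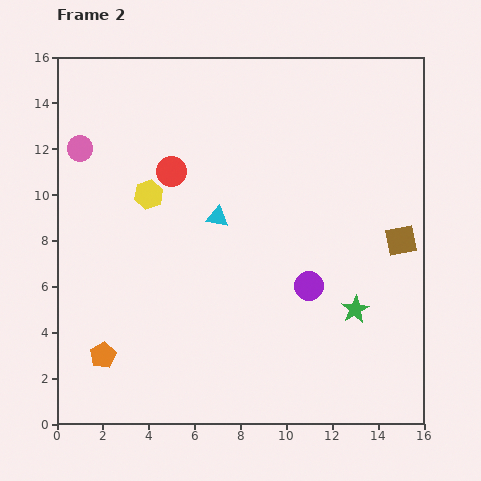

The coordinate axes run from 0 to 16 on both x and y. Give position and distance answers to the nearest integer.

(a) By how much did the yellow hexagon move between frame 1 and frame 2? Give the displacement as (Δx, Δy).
(-3, -5)

The yellow hexagon was at (7, 15) in frame 1 and (4, 10) in frame 2.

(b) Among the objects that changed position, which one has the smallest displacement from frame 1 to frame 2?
the orange pentagon

(moved 1)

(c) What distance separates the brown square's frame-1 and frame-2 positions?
6

The brown square moved from (11, 4) to (15, 8), a distance of √(4² + 4²) ≈ 6.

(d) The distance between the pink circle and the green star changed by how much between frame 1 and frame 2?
-4

Distance in frame 1: 18. Distance in frame 2: 14.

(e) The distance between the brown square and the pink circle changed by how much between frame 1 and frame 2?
+2

Distance in frame 1: 13. Distance in frame 2: 15.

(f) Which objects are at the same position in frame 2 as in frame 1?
the pink circle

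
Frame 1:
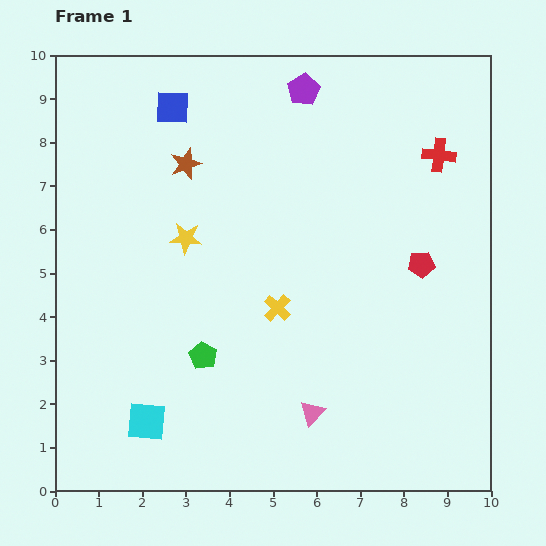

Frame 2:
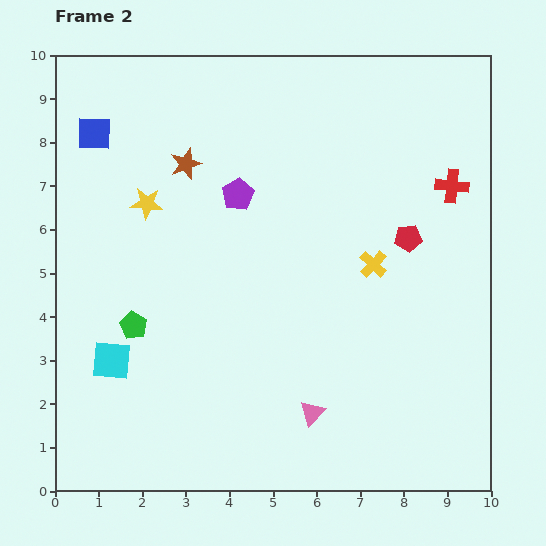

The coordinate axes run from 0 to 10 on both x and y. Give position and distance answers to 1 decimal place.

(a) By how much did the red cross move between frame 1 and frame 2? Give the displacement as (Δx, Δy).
(0.3, -0.7)

The red cross was at (8.8, 7.7) in frame 1 and (9.1, 7.0) in frame 2.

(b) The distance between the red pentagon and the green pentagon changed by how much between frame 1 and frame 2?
+1.2

Distance in frame 1: 5.4. Distance in frame 2: 6.6.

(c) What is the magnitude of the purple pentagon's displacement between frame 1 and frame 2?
2.8

The purple pentagon moved from (5.7, 9.2) to (4.2, 6.8), a distance of √(1.5² + 2.4²) ≈ 2.8.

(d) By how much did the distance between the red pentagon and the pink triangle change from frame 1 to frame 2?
+0.4

Distance in frame 1: 4.2. Distance in frame 2: 4.6.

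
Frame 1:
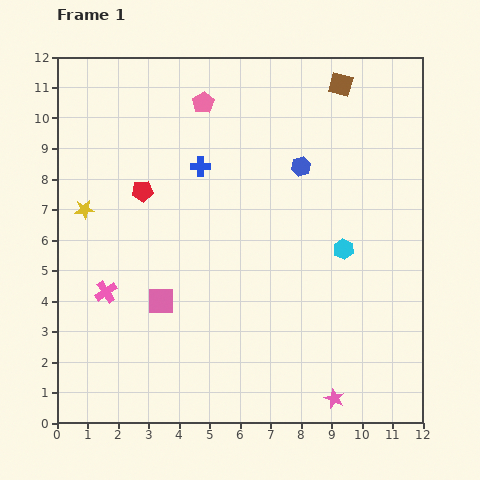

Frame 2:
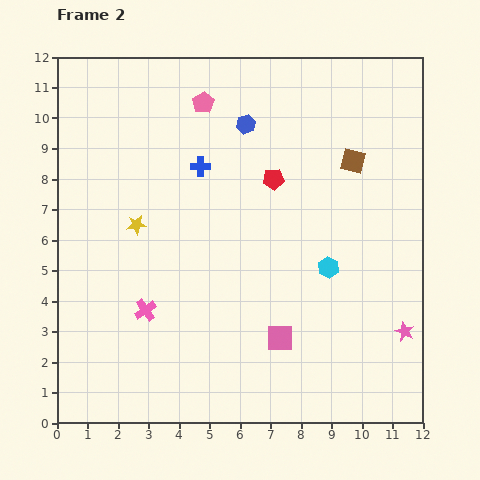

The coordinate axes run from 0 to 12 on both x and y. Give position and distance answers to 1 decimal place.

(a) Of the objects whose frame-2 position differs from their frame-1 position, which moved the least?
the cyan hexagon

(moved 0.8)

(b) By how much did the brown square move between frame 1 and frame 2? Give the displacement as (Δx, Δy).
(0.4, -2.5)

The brown square was at (9.3, 11.1) in frame 1 and (9.7, 8.6) in frame 2.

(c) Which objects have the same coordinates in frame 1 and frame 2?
the blue cross, the pink pentagon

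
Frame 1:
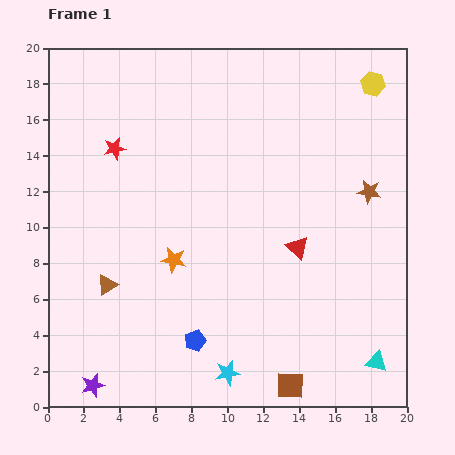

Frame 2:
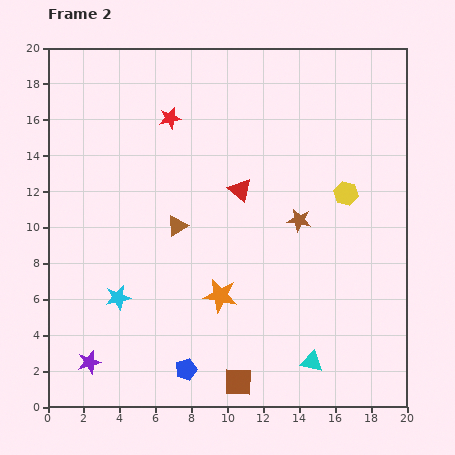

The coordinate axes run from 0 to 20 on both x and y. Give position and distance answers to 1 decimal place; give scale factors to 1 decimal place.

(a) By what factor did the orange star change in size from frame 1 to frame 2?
1.4×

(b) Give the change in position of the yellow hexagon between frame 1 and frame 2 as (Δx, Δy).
(-1.5, -6.1)

The yellow hexagon was at (18.1, 18.0) in frame 1 and (16.6, 11.9) in frame 2.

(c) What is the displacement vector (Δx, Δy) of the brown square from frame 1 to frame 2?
(-2.9, 0.2)

The brown square was at (13.5, 1.2) in frame 1 and (10.6, 1.4) in frame 2.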